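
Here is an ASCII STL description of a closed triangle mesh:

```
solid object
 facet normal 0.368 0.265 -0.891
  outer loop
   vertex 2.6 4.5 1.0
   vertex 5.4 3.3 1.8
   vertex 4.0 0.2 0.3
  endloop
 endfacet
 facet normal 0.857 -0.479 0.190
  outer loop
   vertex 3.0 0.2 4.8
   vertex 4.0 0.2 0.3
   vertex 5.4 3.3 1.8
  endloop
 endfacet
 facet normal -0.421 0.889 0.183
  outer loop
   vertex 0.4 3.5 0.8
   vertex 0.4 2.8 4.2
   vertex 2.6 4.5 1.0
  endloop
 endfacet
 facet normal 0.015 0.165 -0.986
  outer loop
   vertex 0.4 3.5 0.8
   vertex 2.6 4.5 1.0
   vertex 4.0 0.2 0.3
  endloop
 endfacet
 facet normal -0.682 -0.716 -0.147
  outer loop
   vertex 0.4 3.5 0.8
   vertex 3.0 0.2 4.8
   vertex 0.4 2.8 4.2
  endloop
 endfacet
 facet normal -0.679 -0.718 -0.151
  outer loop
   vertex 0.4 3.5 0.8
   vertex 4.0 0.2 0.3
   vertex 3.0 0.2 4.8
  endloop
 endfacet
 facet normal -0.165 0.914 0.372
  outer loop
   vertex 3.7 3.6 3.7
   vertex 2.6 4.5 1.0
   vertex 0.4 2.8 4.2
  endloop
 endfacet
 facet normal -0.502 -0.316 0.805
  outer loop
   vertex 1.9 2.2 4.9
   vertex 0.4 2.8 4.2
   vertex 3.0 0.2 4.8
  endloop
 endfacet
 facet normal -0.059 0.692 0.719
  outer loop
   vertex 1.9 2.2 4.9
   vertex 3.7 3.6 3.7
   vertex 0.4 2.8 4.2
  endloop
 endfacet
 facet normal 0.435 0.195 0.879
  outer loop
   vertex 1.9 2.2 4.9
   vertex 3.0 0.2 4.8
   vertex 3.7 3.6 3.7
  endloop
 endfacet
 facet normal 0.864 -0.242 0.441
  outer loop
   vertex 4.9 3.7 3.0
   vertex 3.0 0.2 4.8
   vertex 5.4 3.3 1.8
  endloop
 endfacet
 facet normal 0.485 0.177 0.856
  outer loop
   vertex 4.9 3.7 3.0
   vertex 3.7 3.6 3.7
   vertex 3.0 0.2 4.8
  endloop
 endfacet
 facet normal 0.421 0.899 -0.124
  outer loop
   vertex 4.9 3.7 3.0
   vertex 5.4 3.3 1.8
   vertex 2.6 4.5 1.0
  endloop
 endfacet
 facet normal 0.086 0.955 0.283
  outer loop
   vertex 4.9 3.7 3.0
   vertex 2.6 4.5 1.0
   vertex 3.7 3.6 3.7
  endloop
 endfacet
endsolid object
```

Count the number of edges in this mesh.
21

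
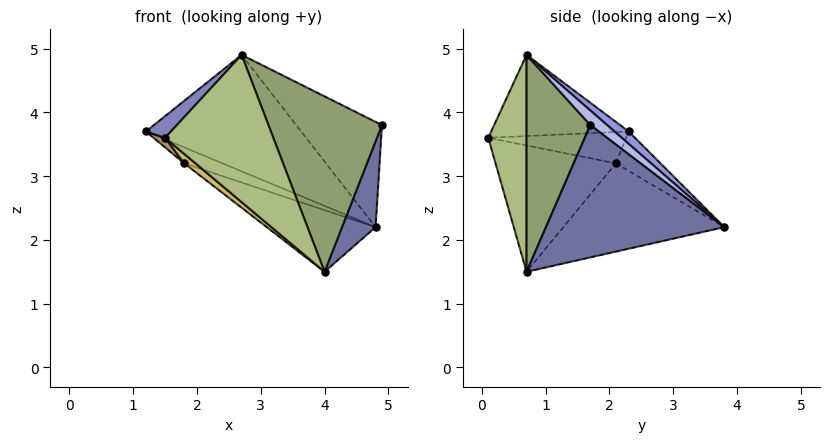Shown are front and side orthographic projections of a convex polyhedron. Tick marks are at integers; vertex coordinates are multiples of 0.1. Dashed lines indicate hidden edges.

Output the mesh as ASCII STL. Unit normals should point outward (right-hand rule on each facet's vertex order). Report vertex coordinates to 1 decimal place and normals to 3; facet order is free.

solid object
 facet normal 0.940 -0.177 -0.291
  outer loop
   vertex 4.8 3.8 2.2
   vertex 4.9 1.7 3.8
   vertex 4.0 0.7 1.5
  endloop
 endfacet
 facet normal -0.699 -0.127 0.704
  outer loop
   vertex 2.7 0.7 4.9
   vertex 1.2 2.3 3.7
   vertex 1.5 0.1 3.6
  endloop
 endfacet
 facet normal 0.058 0.633 0.772
  outer loop
   vertex 2.7 0.7 4.9
   vertex 4.8 3.8 2.2
   vertex 1.2 2.3 3.7
  endloop
 endfacet
 facet normal 0.118 0.605 0.787
  outer loop
   vertex 2.7 0.7 4.9
   vertex 4.9 1.7 3.8
   vertex 4.8 3.8 2.2
  endloop
 endfacet
 facet normal 0.482 -0.857 0.184
  outer loop
   vertex 2.7 0.7 4.9
   vertex 4.0 0.7 1.5
   vertex 4.9 1.7 3.8
  endloop
 endfacet
 facet normal 0.331 -0.935 0.126
  outer loop
   vertex 2.7 0.7 4.9
   vertex 1.5 0.1 3.6
   vertex 4.0 0.7 1.5
  endloop
 endfacet
 facet normal -0.493 0.423 -0.761
  outer loop
   vertex 1.8 2.1 3.2
   vertex 1.2 2.3 3.7
   vertex 4.8 3.8 2.2
  endloop
 endfacet
 facet normal -0.453 0.306 -0.838
  outer loop
   vertex 1.8 2.1 3.2
   vertex 4.8 3.8 2.2
   vertex 4.0 0.7 1.5
  endloop
 endfacet
 facet normal -0.650 -0.054 -0.758
  outer loop
   vertex 1.8 2.1 3.2
   vertex 1.5 0.1 3.6
   vertex 1.2 2.3 3.7
  endloop
 endfacet
 facet normal -0.634 -0.059 -0.771
  outer loop
   vertex 1.8 2.1 3.2
   vertex 4.0 0.7 1.5
   vertex 1.5 0.1 3.6
  endloop
 endfacet
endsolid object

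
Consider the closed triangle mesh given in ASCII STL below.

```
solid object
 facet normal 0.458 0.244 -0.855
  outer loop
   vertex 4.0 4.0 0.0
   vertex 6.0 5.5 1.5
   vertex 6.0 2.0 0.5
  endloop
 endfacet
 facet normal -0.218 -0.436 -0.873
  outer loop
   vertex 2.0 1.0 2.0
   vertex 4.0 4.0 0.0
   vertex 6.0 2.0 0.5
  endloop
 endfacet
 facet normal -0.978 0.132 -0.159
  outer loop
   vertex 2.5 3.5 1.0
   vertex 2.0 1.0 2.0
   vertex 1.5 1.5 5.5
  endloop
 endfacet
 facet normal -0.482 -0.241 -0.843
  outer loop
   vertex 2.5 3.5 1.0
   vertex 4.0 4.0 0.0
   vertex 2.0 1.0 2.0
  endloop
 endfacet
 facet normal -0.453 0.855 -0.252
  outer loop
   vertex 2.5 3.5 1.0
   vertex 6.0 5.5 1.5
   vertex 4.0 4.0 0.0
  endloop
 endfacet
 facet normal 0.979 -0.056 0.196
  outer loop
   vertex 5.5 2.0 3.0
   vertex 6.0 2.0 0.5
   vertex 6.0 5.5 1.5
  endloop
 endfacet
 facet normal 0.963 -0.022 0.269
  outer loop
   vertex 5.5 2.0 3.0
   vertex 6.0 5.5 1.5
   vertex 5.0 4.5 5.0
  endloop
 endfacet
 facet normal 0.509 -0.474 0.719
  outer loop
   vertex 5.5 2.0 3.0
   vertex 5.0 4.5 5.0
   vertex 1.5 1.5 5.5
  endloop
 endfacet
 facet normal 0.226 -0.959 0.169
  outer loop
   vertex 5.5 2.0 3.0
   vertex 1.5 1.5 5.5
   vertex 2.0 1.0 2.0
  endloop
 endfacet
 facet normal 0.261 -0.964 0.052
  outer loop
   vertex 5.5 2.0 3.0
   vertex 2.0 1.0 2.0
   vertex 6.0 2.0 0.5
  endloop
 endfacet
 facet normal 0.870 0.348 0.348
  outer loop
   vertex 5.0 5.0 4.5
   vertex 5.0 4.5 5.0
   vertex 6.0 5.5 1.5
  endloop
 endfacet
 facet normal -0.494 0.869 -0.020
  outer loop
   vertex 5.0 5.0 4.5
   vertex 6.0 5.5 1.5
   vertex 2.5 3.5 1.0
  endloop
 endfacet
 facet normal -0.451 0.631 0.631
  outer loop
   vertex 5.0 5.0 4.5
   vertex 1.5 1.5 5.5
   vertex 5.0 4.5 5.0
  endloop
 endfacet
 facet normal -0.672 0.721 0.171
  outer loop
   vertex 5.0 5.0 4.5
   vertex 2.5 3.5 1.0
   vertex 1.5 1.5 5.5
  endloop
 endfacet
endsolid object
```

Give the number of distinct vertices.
9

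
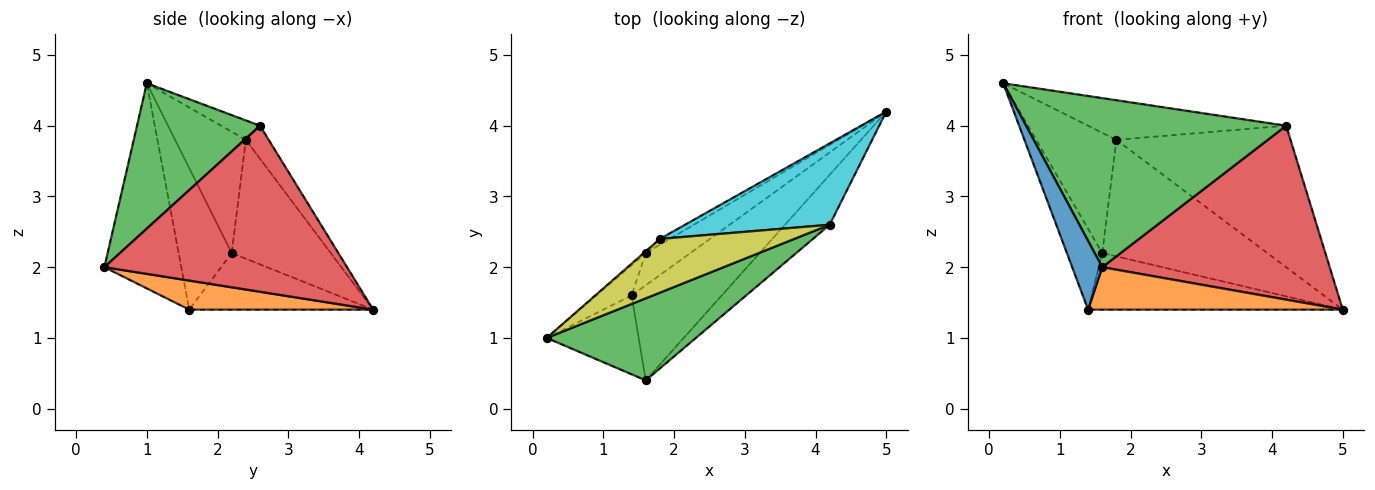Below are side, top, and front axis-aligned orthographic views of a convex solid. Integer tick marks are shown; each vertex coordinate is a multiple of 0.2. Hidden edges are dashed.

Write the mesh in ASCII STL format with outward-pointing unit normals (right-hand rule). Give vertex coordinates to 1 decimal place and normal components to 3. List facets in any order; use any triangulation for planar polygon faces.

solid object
 facet normal -0.859 -0.336 -0.385
  outer loop
   vertex 1.4 1.6 1.4
   vertex 1.6 0.4 2.0
   vertex 0.2 1.0 4.6
  endloop
 endfacet
 facet normal 0.282 -0.391 -0.876
  outer loop
   vertex 1.4 1.6 1.4
   vertex 5.0 4.2 1.4
   vertex 1.6 0.4 2.0
  endloop
 endfacet
 facet normal 0.391 -0.828 0.402
  outer loop
   vertex 4.2 2.6 4.0
   vertex 0.2 1.0 4.6
   vertex 1.6 0.4 2.0
  endloop
 endfacet
 facet normal 0.716 -0.671 -0.193
  outer loop
   vertex 4.2 2.6 4.0
   vertex 1.6 0.4 2.0
   vertex 5.0 4.2 1.4
  endloop
 endfacet
 facet normal -0.815 0.543 -0.204
  outer loop
   vertex 1.6 2.2 2.2
   vertex 1.4 1.6 1.4
   vertex 0.2 1.0 4.6
  endloop
 endfacet
 facet normal -0.532 0.736 -0.419
  outer loop
   vertex 1.6 2.2 2.2
   vertex 5.0 4.2 1.4
   vertex 1.4 1.6 1.4
  endloop
 endfacet
 facet normal -0.662 0.750 -0.011
  outer loop
   vertex 1.8 2.4 3.8
   vertex 1.6 2.2 2.2
   vertex 0.2 1.0 4.6
  endloop
 endfacet
 facet normal -0.514 0.857 -0.043
  outer loop
   vertex 1.8 2.4 3.8
   vertex 5.0 4.2 1.4
   vertex 1.6 2.2 2.2
  endloop
 endfacet
 facet normal -0.116 0.589 0.800
  outer loop
   vertex 1.8 2.4 3.8
   vertex 0.2 1.0 4.6
   vertex 4.2 2.6 4.0
  endloop
 endfacet
 facet normal -0.113 0.861 0.495
  outer loop
   vertex 1.8 2.4 3.8
   vertex 4.2 2.6 4.0
   vertex 5.0 4.2 1.4
  endloop
 endfacet
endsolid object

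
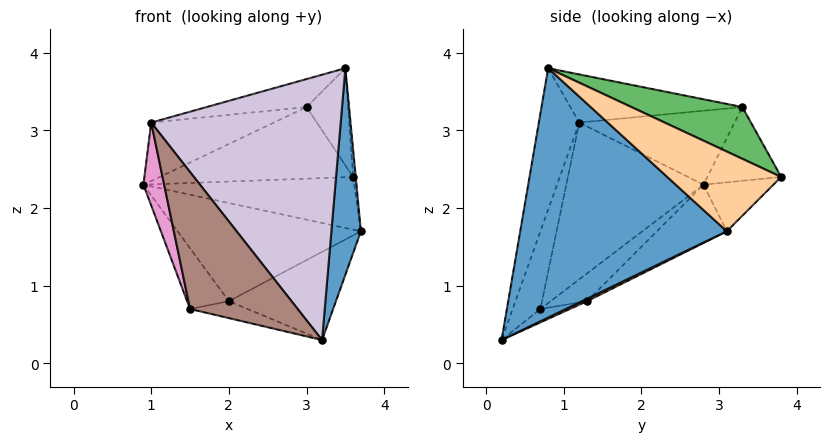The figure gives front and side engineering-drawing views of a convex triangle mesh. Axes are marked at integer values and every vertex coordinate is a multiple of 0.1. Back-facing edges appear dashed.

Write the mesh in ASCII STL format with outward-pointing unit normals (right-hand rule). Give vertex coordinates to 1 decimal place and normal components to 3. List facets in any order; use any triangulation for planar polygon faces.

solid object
 facet normal 0.988 -0.141 -0.060
  outer loop
   vertex 3.5 0.8 3.8
   vertex 3.2 0.2 0.3
   vertex 3.7 3.1 1.7
  endloop
 endfacet
 facet normal -0.229 0.599 -0.767
  outer loop
   vertex 2.0 1.3 0.8
   vertex 0.9 2.8 2.3
   vertex 3.7 3.1 1.7
  endloop
 endfacet
 facet normal 0.020 0.432 -0.902
  outer loop
   vertex 2.0 1.3 0.8
   vertex 3.7 3.1 1.7
   vertex 3.2 0.2 0.3
  endloop
 endfacet
 facet normal 0.993 0.023 0.119
  outer loop
   vertex 3.6 3.8 2.4
   vertex 3.5 0.8 3.8
   vertex 3.7 3.1 1.7
  endloop
 endfacet
 facet normal 0.724 0.272 0.634
  outer loop
   vertex 3.6 3.8 2.4
   vertex 3.0 3.3 3.3
   vertex 3.5 0.8 3.8
  endloop
 endfacet
 facet normal -0.223 0.673 -0.705
  outer loop
   vertex 3.6 3.8 2.4
   vertex 3.7 3.1 1.7
   vertex 0.9 2.8 2.3
  endloop
 endfacet
 facet normal -0.343 0.899 0.271
  outer loop
   vertex 3.6 3.8 2.4
   vertex 0.9 2.8 2.3
   vertex 3.0 3.3 3.3
  endloop
 endfacet
 facet normal -0.413 0.474 -0.777
  outer loop
   vertex 1.5 0.7 0.7
   vertex 0.9 2.8 2.3
   vertex 2.0 1.3 0.8
  endloop
 endfacet
 facet normal -0.142 0.277 -0.950
  outer loop
   vertex 1.5 0.7 0.7
   vertex 2.0 1.3 0.8
   vertex 3.2 0.2 0.3
  endloop
 endfacet
 facet normal -0.205 -0.962 0.182
  outer loop
   vertex 1.0 1.2 3.1
   vertex 3.2 0.2 0.3
   vertex 3.5 0.8 3.8
  endloop
 endfacet
 facet normal -0.247 -0.958 0.148
  outer loop
   vertex 1.0 1.2 3.1
   vertex 1.5 0.7 0.7
   vertex 3.2 0.2 0.3
  endloop
 endfacet
 facet normal -0.246 0.143 0.959
  outer loop
   vertex 1.0 1.2 3.1
   vertex 3.5 0.8 3.8
   vertex 3.0 3.3 3.3
  endloop
 endfacet
 facet normal -0.974 -0.147 -0.172
  outer loop
   vertex 1.0 1.2 3.1
   vertex 0.9 2.8 2.3
   vertex 1.5 0.7 0.7
  endloop
 endfacet
 facet normal -0.470 0.371 0.801
  outer loop
   vertex 1.0 1.2 3.1
   vertex 3.0 3.3 3.3
   vertex 0.9 2.8 2.3
  endloop
 endfacet
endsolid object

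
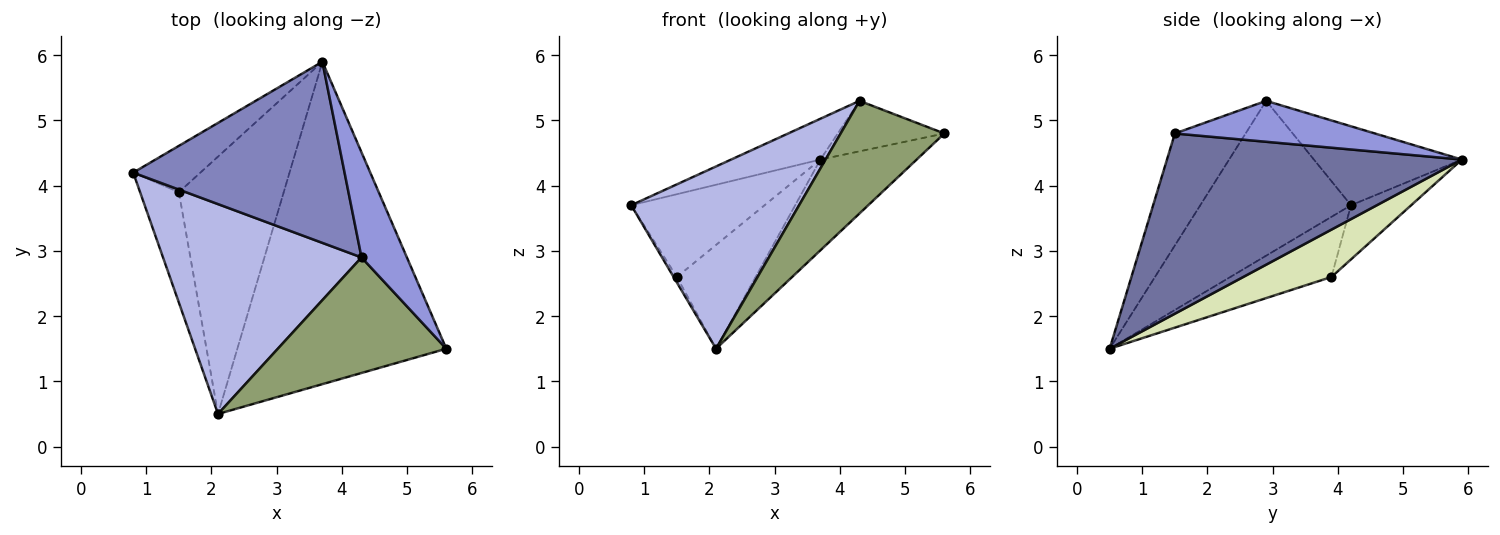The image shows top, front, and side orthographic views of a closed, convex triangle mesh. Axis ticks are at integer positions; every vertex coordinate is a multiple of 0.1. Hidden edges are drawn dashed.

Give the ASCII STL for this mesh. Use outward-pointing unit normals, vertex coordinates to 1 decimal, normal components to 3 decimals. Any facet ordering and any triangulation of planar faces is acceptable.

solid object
 facet normal 0.639 0.208 -0.741
  outer loop
   vertex 2.1 0.5 1.5
   vertex 3.7 5.9 4.4
   vertex 5.6 1.5 4.8
  endloop
 endfacet
 facet normal -0.342 0.207 0.917
  outer loop
   vertex 4.3 2.9 5.3
   vertex 3.7 5.9 4.4
   vertex 0.8 4.2 3.7
  endloop
 endfacet
 facet normal 0.631 0.336 0.699
  outer loop
   vertex 4.3 2.9 5.3
   vertex 5.6 1.5 4.8
   vertex 3.7 5.9 4.4
  endloop
 endfacet
 facet normal -0.507 -0.565 0.651
  outer loop
   vertex 4.3 2.9 5.3
   vertex 0.8 4.2 3.7
   vertex 2.1 0.5 1.5
  endloop
 endfacet
 facet normal -0.430 -0.630 0.647
  outer loop
   vertex 4.3 2.9 5.3
   vertex 2.1 0.5 1.5
   vertex 5.6 1.5 4.8
  endloop
 endfacet
 facet normal -0.366 0.812 -0.455
  outer loop
   vertex 1.5 3.9 2.6
   vertex 0.8 4.2 3.7
   vertex 3.7 5.9 4.4
  endloop
 endfacet
 facet normal -0.840 0.027 -0.542
  outer loop
   vertex 1.5 3.9 2.6
   vertex 2.1 0.5 1.5
   vertex 0.8 4.2 3.7
  endloop
 endfacet
 facet normal 0.386 0.345 -0.855
  outer loop
   vertex 1.5 3.9 2.6
   vertex 3.7 5.9 4.4
   vertex 2.1 0.5 1.5
  endloop
 endfacet
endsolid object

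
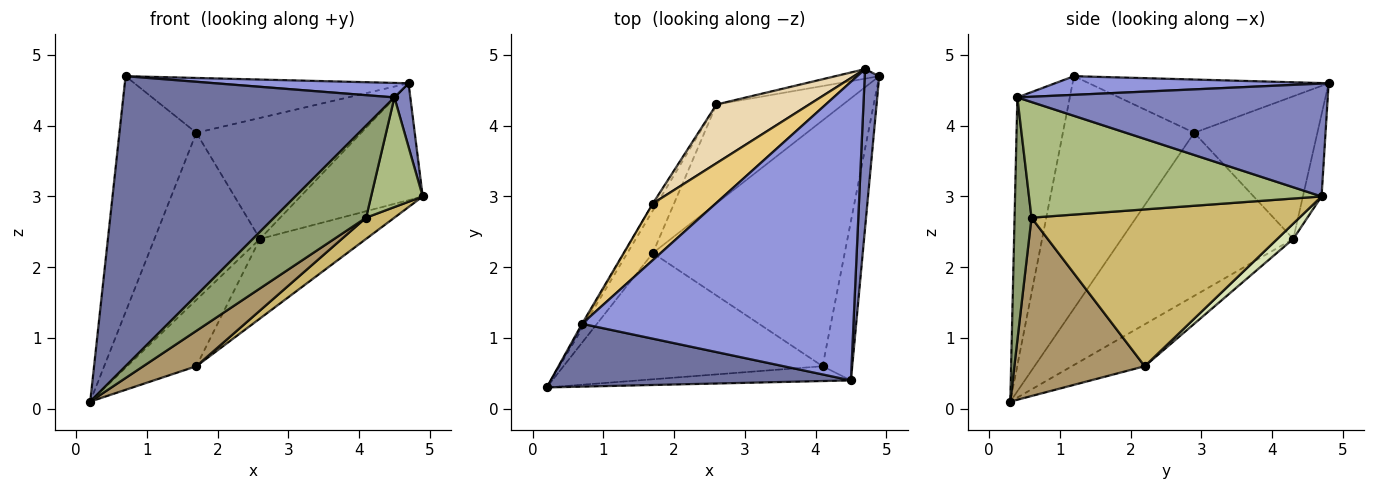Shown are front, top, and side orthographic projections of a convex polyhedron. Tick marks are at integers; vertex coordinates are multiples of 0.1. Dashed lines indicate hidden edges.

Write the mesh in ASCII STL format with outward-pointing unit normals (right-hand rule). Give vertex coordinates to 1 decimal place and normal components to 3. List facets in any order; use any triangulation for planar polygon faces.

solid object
 facet normal -0.186 -0.960 0.208
  outer loop
   vertex 4.5 0.4 4.4
   vertex 0.7 1.2 4.7
   vertex 0.2 0.3 0.1
  endloop
 endfacet
 facet normal 0.991 -0.051 0.127
  outer loop
   vertex 4.5 0.4 4.4
   vertex 4.9 4.7 3.0
   vertex 4.7 4.8 4.6
  endloop
 endfacet
 facet normal 0.068 -0.048 0.996
  outer loop
   vertex 4.5 0.4 4.4
   vertex 4.7 4.8 4.6
   vertex 0.7 1.2 4.7
  endloop
 endfacet
 facet normal -0.150 0.985 -0.080
  outer loop
   vertex 2.6 4.3 2.4
   vertex 4.7 4.8 4.6
   vertex 4.9 4.7 3.0
  endloop
 endfacet
 facet normal 0.179 -0.971 -0.156
  outer loop
   vertex 4.1 0.6 2.7
   vertex 4.5 0.4 4.4
   vertex 0.2 0.3 0.1
  endloop
 endfacet
 facet normal 0.955 -0.168 -0.245
  outer loop
   vertex 4.1 0.6 2.7
   vertex 4.9 4.7 3.0
   vertex 4.5 0.4 4.4
  endloop
 endfacet
 facet normal -0.664 0.630 -0.403
  outer loop
   vertex 1.7 2.2 0.6
   vertex 0.2 0.3 0.1
   vertex 2.6 4.3 2.4
  endloop
 endfacet
 facet normal 0.094 0.624 -0.775
  outer loop
   vertex 1.7 2.2 0.6
   vertex 2.6 4.3 2.4
   vertex 4.9 4.7 3.0
  endloop
 endfacet
 facet normal 0.552 -0.225 -0.803
  outer loop
   vertex 1.7 2.2 0.6
   vertex 4.1 0.6 2.7
   vertex 0.2 0.3 0.1
  endloop
 endfacet
 facet normal 0.631 -0.067 -0.773
  outer loop
   vertex 1.7 2.2 0.6
   vertex 4.9 4.7 3.0
   vertex 4.1 0.6 2.7
  endloop
 endfacet
 facet normal -0.520 0.594 0.614
  outer loop
   vertex 1.7 2.9 3.9
   vertex 0.7 1.2 4.7
   vertex 4.7 4.8 4.6
  endloop
 endfacet
 facet normal -0.558 0.747 0.362
  outer loop
   vertex 1.7 2.9 3.9
   vertex 4.7 4.8 4.6
   vertex 2.6 4.3 2.4
  endloop
 endfacet
 facet normal -0.863 0.505 -0.005
  outer loop
   vertex 1.7 2.9 3.9
   vertex 0.2 0.3 0.1
   vertex 0.7 1.2 4.7
  endloop
 endfacet
 facet normal -0.852 0.524 -0.022
  outer loop
   vertex 1.7 2.9 3.9
   vertex 2.6 4.3 2.4
   vertex 0.2 0.3 0.1
  endloop
 endfacet
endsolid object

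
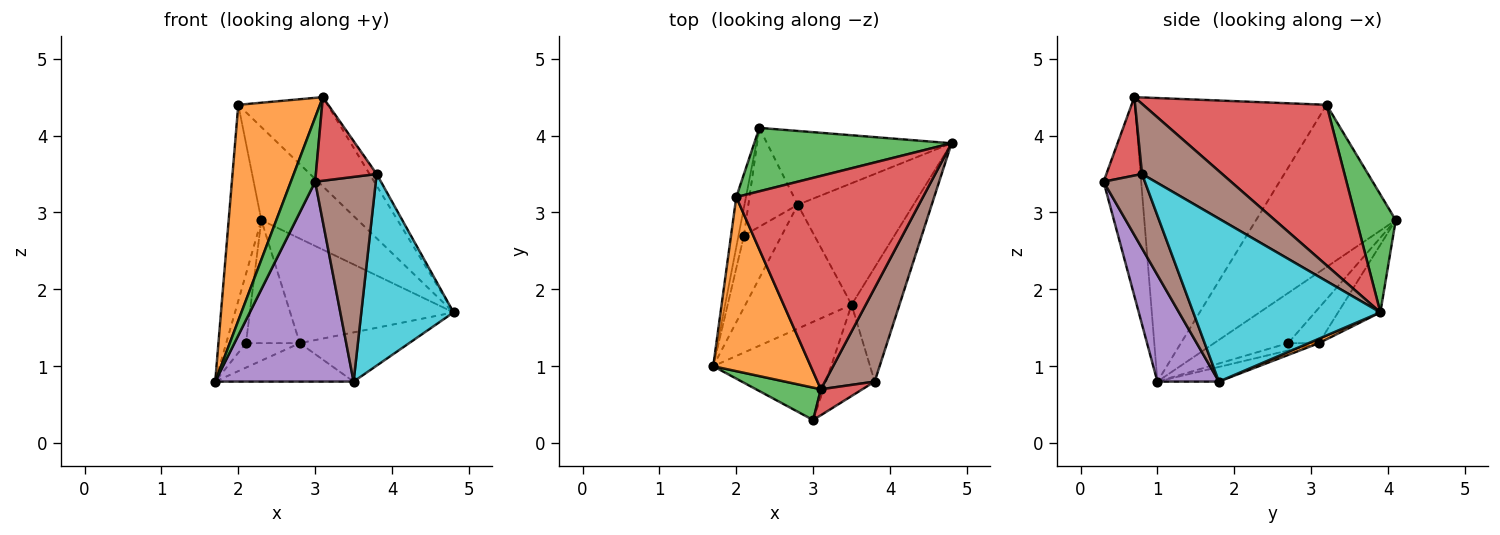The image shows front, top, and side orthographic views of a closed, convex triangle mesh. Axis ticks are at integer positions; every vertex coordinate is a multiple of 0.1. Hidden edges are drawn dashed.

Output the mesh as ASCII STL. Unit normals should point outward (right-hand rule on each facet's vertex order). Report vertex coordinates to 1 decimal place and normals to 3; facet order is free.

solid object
 facet normal -0.972 0.227 -0.058
  outer loop
   vertex 2.0 3.2 4.4
   vertex 2.3 4.1 2.9
   vertex 1.7 1.0 0.8
  endloop
 endfacet
 facet normal -0.877 -0.374 0.302
  outer loop
   vertex 2.0 3.2 4.4
   vertex 1.7 1.0 0.8
   vertex 3.1 0.7 4.5
  endloop
 endfacet
 facet normal 0.319 0.783 0.534
  outer loop
   vertex 2.0 3.2 4.4
   vertex 4.8 3.9 1.7
   vertex 2.3 4.1 2.9
  endloop
 endfacet
 facet normal 0.621 0.302 0.723
  outer loop
   vertex 2.0 3.2 4.4
   vertex 3.1 0.7 4.5
   vertex 4.8 3.9 1.7
  endloop
 endfacet
 facet normal -0.207 0.799 -0.564
  outer loop
   vertex 2.8 3.1 1.3
   vertex 2.3 4.1 2.9
   vertex 4.8 3.9 1.7
  endloop
 endfacet
 facet normal 0.814 0.072 0.577
  outer loop
   vertex 3.8 0.8 3.5
   vertex 4.8 3.9 1.7
   vertex 3.1 0.7 4.5
  endloop
 endfacet
 facet normal -0.961 0.257 -0.105
  outer loop
   vertex 2.1 2.7 1.3
   vertex 1.7 1.0 0.8
   vertex 2.3 4.1 2.9
  endloop
 endfacet
 facet normal -0.181 0.316 -0.931
  outer loop
   vertex 2.1 2.7 1.3
   vertex 2.8 3.1 1.3
   vertex 1.7 1.0 0.8
  endloop
 endfacet
 facet normal -0.407 0.712 -0.572
  outer loop
   vertex 2.1 2.7 1.3
   vertex 2.3 4.1 2.9
   vertex 2.8 3.1 1.3
  endloop
 endfacet
 facet normal 0.867 -0.428 -0.255
  outer loop
   vertex 3.5 1.8 0.8
   vertex 4.8 3.9 1.7
   vertex 3.8 0.8 3.5
  endloop
 endfacet
 facet normal -0.131 0.294 -0.947
  outer loop
   vertex 3.5 1.8 0.8
   vertex 1.7 1.0 0.8
   vertex 2.8 3.1 1.3
  endloop
 endfacet
 facet normal 0.035 0.375 -0.926
  outer loop
   vertex 3.5 1.8 0.8
   vertex 2.8 3.1 1.3
   vertex 4.8 3.9 1.7
  endloop
 endfacet
 facet normal -0.810 -0.524 0.264
  outer loop
   vertex 3.0 0.3 3.4
   vertex 3.1 0.7 4.5
   vertex 1.7 1.0 0.8
  endloop
 endfacet
 facet normal 0.489 -0.833 0.259
  outer loop
   vertex 3.0 0.3 3.4
   vertex 3.8 0.8 3.5
   vertex 3.1 0.7 4.5
  endloop
 endfacet
 facet normal 0.370 -0.834 -0.410
  outer loop
   vertex 3.0 0.3 3.4
   vertex 1.7 1.0 0.8
   vertex 3.5 1.8 0.8
  endloop
 endfacet
 facet normal 0.528 -0.776 -0.346
  outer loop
   vertex 3.0 0.3 3.4
   vertex 3.5 1.8 0.8
   vertex 3.8 0.8 3.5
  endloop
 endfacet
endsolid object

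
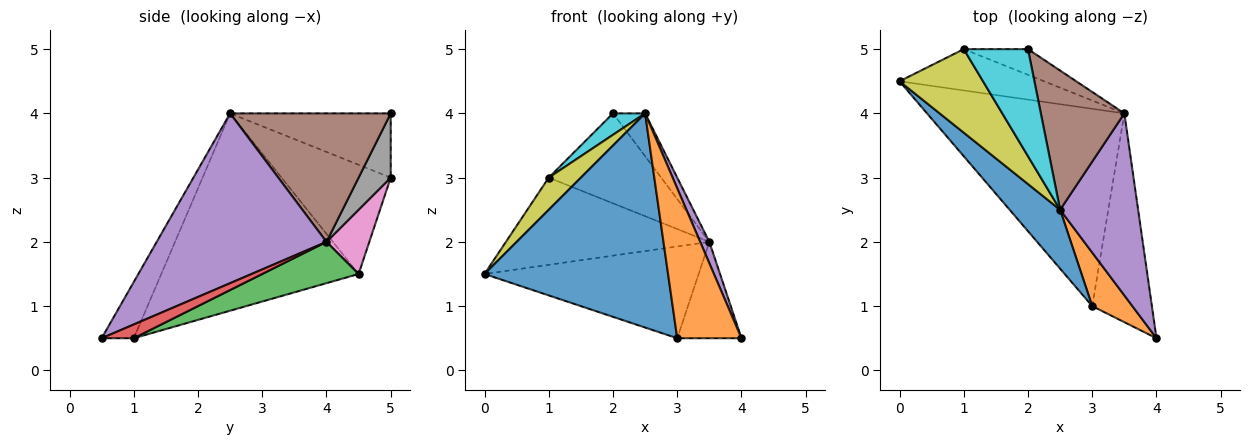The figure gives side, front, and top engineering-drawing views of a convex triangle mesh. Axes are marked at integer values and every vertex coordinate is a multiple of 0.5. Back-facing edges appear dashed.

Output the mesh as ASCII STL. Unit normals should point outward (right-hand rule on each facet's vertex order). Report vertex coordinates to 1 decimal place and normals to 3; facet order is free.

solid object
 facet normal -0.720 -0.669 0.184
  outer loop
   vertex 2.5 2.5 4.0
   vertex 0.0 4.5 1.5
   vertex 3.0 1.0 0.5
  endloop
 endfacet
 facet normal -0.426 -0.852 0.304
  outer loop
   vertex 2.5 2.5 4.0
   vertex 3.0 1.0 0.5
   vertex 4.0 0.5 0.5
  endloop
 endfacet
 facet normal 0.186 0.414 -0.891
  outer loop
   vertex 3.5 4.0 2.0
   vertex 3.0 1.0 0.5
   vertex 0.0 4.5 1.5
  endloop
 endfacet
 facet normal 0.205 0.410 -0.889
  outer loop
   vertex 3.5 4.0 2.0
   vertex 4.0 0.5 0.5
   vertex 3.0 1.0 0.5
  endloop
 endfacet
 facet normal 0.908 -0.049 0.417
  outer loop
   vertex 3.5 4.0 2.0
   vertex 2.5 2.5 4.0
   vertex 4.0 0.5 0.5
  endloop
 endfacet
 facet normal 0.827 0.165 0.537
  outer loop
   vertex 3.5 4.0 2.0
   vertex 2.0 5.0 4.0
   vertex 2.5 2.5 4.0
  endloop
 endfacet
 facet normal 0.187 0.888 -0.421
  outer loop
   vertex 1.0 5.0 3.0
   vertex 3.5 4.0 2.0
   vertex 0.0 4.5 1.5
  endloop
 endfacet
 facet normal 0.265 0.927 -0.265
  outer loop
   vertex 1.0 5.0 3.0
   vertex 2.0 5.0 4.0
   vertex 3.5 4.0 2.0
  endloop
 endfacet
 facet normal -0.774 -0.228 0.592
  outer loop
   vertex 1.0 5.0 3.0
   vertex 0.0 4.5 1.5
   vertex 2.5 2.5 4.0
  endloop
 endfacet
 facet normal -0.700 -0.140 0.700
  outer loop
   vertex 1.0 5.0 3.0
   vertex 2.5 2.5 4.0
   vertex 2.0 5.0 4.0
  endloop
 endfacet
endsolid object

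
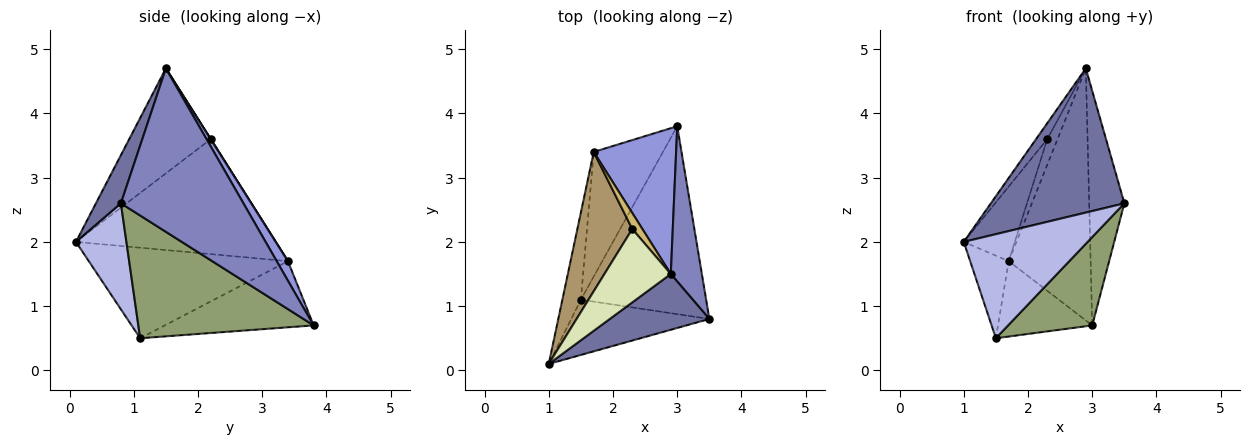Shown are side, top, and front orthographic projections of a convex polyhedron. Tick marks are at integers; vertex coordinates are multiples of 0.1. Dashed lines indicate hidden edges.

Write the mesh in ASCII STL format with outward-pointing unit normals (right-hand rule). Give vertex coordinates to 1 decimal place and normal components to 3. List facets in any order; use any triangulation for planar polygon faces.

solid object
 facet normal 0.172 -0.919 0.355
  outer loop
   vertex 2.9 1.5 4.7
   vertex 1.0 0.1 2.0
   vertex 3.5 0.8 2.6
  endloop
 endfacet
 facet normal 0.946 0.271 0.180
  outer loop
   vertex 2.9 1.5 4.7
   vertex 3.5 0.8 2.6
   vertex 3.0 3.8 0.7
  endloop
 endfacet
 facet normal 0.118 0.860 0.497
  outer loop
   vertex 1.7 3.4 1.7
   vertex 2.9 1.5 4.7
   vertex 3.0 3.8 0.7
  endloop
 endfacet
 facet normal 0.339 -0.831 -0.441
  outer loop
   vertex 1.5 1.1 0.5
   vertex 3.5 0.8 2.6
   vertex 1.0 0.1 2.0
  endloop
 endfacet
 facet normal 0.663 -0.318 -0.677
  outer loop
   vertex 1.5 1.1 0.5
   vertex 3.0 3.8 0.7
   vertex 3.5 0.8 2.6
  endloop
 endfacet
 facet normal -0.963 0.186 -0.197
  outer loop
   vertex 1.5 1.1 0.5
   vertex 1.0 0.1 2.0
   vertex 1.7 3.4 1.7
  endloop
 endfacet
 facet normal -0.633 0.401 -0.662
  outer loop
   vertex 1.5 1.1 0.5
   vertex 1.7 3.4 1.7
   vertex 3.0 3.8 0.7
  endloop
 endfacet
 facet normal -0.839 0.115 0.531
  outer loop
   vertex 2.3 2.2 3.6
   vertex 1.0 0.1 2.0
   vertex 2.9 1.5 4.7
  endloop
 endfacet
 facet normal -0.879 0.225 0.420
  outer loop
   vertex 2.3 2.2 3.6
   vertex 1.7 3.4 1.7
   vertex 1.0 0.1 2.0
  endloop
 endfacet
 facet normal 0.018 0.848 0.530
  outer loop
   vertex 2.3 2.2 3.6
   vertex 2.9 1.5 4.7
   vertex 1.7 3.4 1.7
  endloop
 endfacet
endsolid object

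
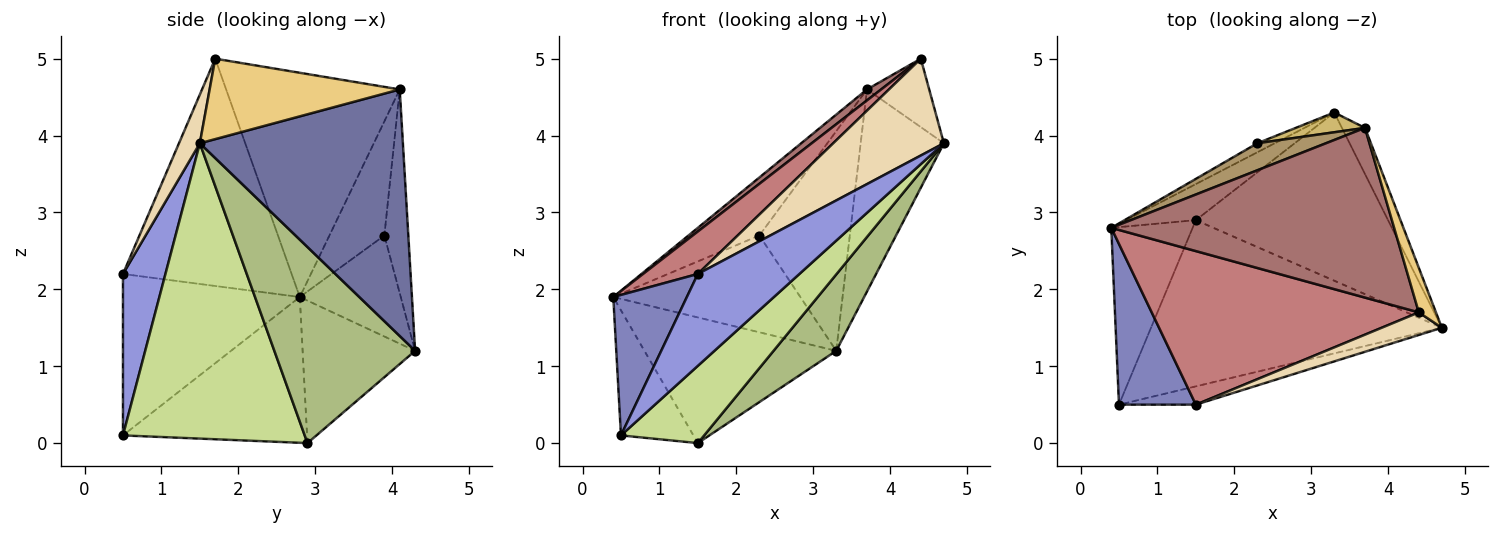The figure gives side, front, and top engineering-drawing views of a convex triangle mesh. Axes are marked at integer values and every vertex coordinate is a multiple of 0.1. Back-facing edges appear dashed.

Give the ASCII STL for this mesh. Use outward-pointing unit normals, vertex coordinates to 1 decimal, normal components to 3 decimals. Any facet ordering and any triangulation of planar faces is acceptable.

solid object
 facet normal 0.922 0.378 -0.086
  outer loop
   vertex 3.7 4.1 4.6
   vertex 4.7 1.5 3.9
   vertex 3.3 4.3 1.2
  endloop
 endfacet
 facet normal -0.845 -0.352 0.402
  outer loop
   vertex 1.5 0.5 2.2
   vertex 0.4 2.8 1.9
   vertex 0.5 0.5 0.1
  endloop
 endfacet
 facet normal 0.380 -0.907 -0.181
  outer loop
   vertex 1.5 0.5 2.2
   vertex 0.5 0.5 0.1
   vertex 4.7 1.5 3.9
  endloop
 endfacet
 facet normal -0.491 0.837 -0.240
  outer loop
   vertex 1.5 2.9 0.0
   vertex 0.4 2.8 1.9
   vertex 3.3 4.3 1.2
  endloop
 endfacet
 facet normal -0.826 0.325 -0.461
  outer loop
   vertex 1.5 2.9 0.0
   vertex 0.5 0.5 0.1
   vertex 0.4 2.8 1.9
  endloop
 endfacet
 facet normal 0.680 -0.303 -0.667
  outer loop
   vertex 1.5 2.9 0.0
   vertex 3.3 4.3 1.2
   vertex 4.7 1.5 3.9
  endloop
 endfacet
 facet normal 0.677 -0.310 -0.667
  outer loop
   vertex 1.5 2.9 0.0
   vertex 4.7 1.5 3.9
   vertex 0.5 0.5 0.1
  endloop
 endfacet
 facet normal -0.473 0.877 -0.082
  outer loop
   vertex 2.3 3.9 2.7
   vertex 3.3 4.3 1.2
   vertex 0.4 2.8 1.9
  endloop
 endfacet
 facet normal -0.575 0.742 0.346
  outer loop
   vertex 2.3 3.9 2.7
   vertex 0.4 2.8 1.9
   vertex 3.7 4.1 4.6
  endloop
 endfacet
 facet normal -0.255 0.963 0.087
  outer loop
   vertex 2.3 3.9 2.7
   vertex 3.7 4.1 4.6
   vertex 3.3 4.3 1.2
  endloop
 endfacet
 facet normal 0.931 0.305 0.199
  outer loop
   vertex 4.4 1.7 5.0
   vertex 4.7 1.5 3.9
   vertex 3.7 4.1 4.6
  endloop
 endfacet
 facet normal 0.181 -0.958 0.223
  outer loop
   vertex 4.4 1.7 5.0
   vertex 1.5 0.5 2.2
   vertex 4.7 1.5 3.9
  endloop
 endfacet
 facet normal -0.620 -0.051 0.783
  outer loop
   vertex 4.4 1.7 5.0
   vertex 3.7 4.1 4.6
   vertex 0.4 2.8 1.9
  endloop
 endfacet
 facet normal -0.634 -0.206 0.745
  outer loop
   vertex 4.4 1.7 5.0
   vertex 0.4 2.8 1.9
   vertex 1.5 0.5 2.2
  endloop
 endfacet
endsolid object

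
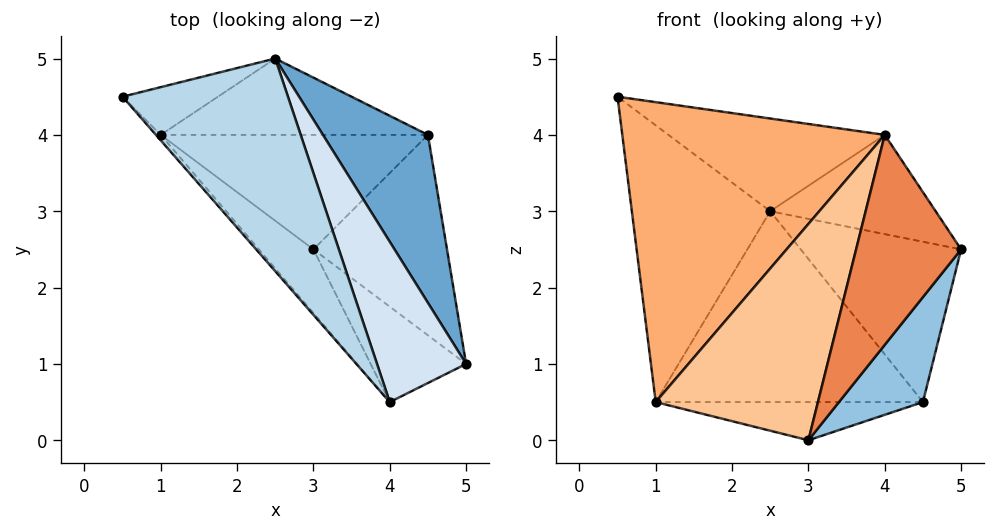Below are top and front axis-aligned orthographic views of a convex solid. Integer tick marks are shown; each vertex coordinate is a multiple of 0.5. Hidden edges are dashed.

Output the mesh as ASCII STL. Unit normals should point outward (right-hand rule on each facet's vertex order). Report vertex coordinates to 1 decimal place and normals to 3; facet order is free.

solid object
 facet normal 0.781 0.431 0.452
  outer loop
   vertex 4.5 4.0 0.5
   vertex 2.5 5.0 3.0
   vertex 5.0 1.0 2.5
  endloop
 endfacet
 facet normal 0.605 -0.370 -0.706
  outer loop
   vertex 4.5 4.0 0.5
   vertex 5.0 1.0 2.5
   vertex 3.0 2.5 0.0
  endloop
 endfacet
 facet normal 0.507 0.345 0.790
  outer loop
   vertex 4.0 0.5 4.0
   vertex 2.5 5.0 3.0
   vertex 0.5 4.5 4.5
  endloop
 endfacet
 facet normal 0.711 0.370 0.598
  outer loop
   vertex 4.0 0.5 4.0
   vertex 5.0 1.0 2.5
   vertex 2.5 5.0 3.0
  endloop
 endfacet
 facet normal -0.163 -0.898 -0.408
  outer loop
   vertex 4.0 0.5 4.0
   vertex 3.0 2.5 0.0
   vertex 5.0 1.0 2.5
  endloop
 endfacet
 facet normal -0.753 -0.658 -0.012
  outer loop
   vertex 1.0 4.0 0.5
   vertex 4.0 0.5 4.0
   vertex 0.5 4.5 4.5
  endloop
 endfacet
 facet normal -0.620 -0.753 -0.221
  outer loop
   vertex 1.0 4.0 0.5
   vertex 3.0 2.5 0.0
   vertex 4.0 0.5 4.0
  endloop
 endfacet
 facet normal -0.350 0.923 -0.159
  outer loop
   vertex 1.0 4.0 0.5
   vertex 0.5 4.5 4.5
   vertex 2.5 5.0 3.0
  endloop
 endfacet
 facet normal 0.000 0.316 -0.949
  outer loop
   vertex 1.0 4.0 0.5
   vertex 4.5 4.0 0.5
   vertex 3.0 2.5 0.0
  endloop
 endfacet
 facet normal 0.000 0.928 -0.371
  outer loop
   vertex 1.0 4.0 0.5
   vertex 2.5 5.0 3.0
   vertex 4.5 4.0 0.5
  endloop
 endfacet
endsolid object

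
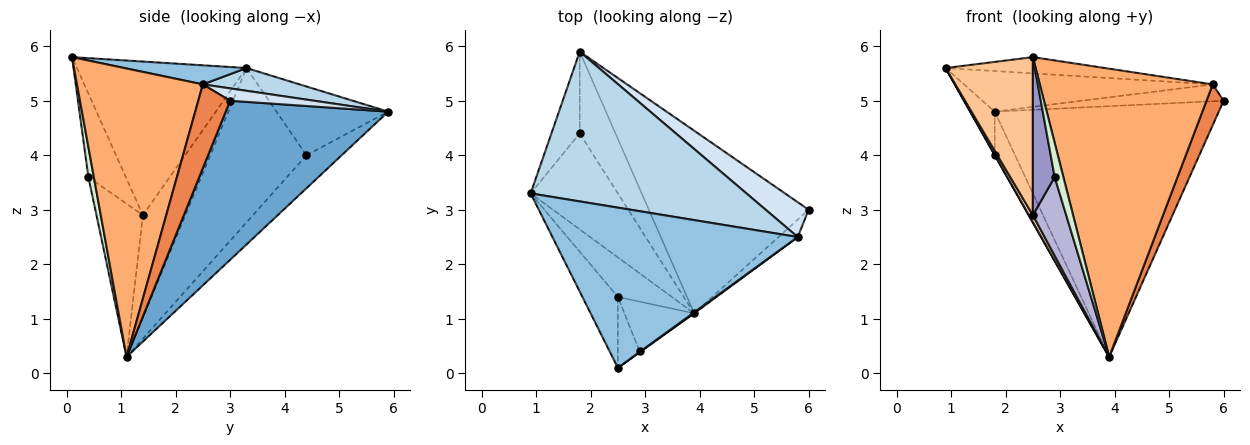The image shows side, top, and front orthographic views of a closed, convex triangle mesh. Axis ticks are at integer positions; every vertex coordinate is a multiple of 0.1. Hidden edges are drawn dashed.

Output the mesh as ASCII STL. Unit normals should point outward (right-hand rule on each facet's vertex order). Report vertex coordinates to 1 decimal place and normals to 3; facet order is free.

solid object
 facet normal 0.506 0.697 -0.508
  outer loop
   vertex 1.8 5.9 4.8
   vertex 6.0 3.0 5.0
   vertex 3.9 1.1 0.3
  endloop
 endfacet
 facet normal 0.077 0.101 0.992
  outer loop
   vertex 5.8 2.5 5.3
   vertex 0.9 3.3 5.6
   vertex 2.5 0.1 5.8
  endloop
 endfacet
 facet normal 0.101 0.260 0.960
  outer loop
   vertex 5.8 2.5 5.3
   vertex 1.8 5.9 4.8
   vertex 0.9 3.3 5.6
  endloop
 endfacet
 facet normal 0.250 0.423 0.871
  outer loop
   vertex 5.8 2.5 5.3
   vertex 6.0 3.0 5.0
   vertex 1.8 5.9 4.8
  endloop
 endfacet
 facet normal 0.863 -0.464 -0.198
  outer loop
   vertex 5.8 2.5 5.3
   vertex 3.9 1.1 0.3
   vertex 6.0 3.0 5.0
  endloop
 endfacet
 facet normal 0.588 -0.809 0.003
  outer loop
   vertex 5.8 2.5 5.3
   vertex 2.5 0.1 5.8
   vertex 3.9 1.1 0.3
  endloop
 endfacet
 facet normal -0.871 -0.448 -0.201
  outer loop
   vertex 2.5 1.4 2.9
   vertex 2.5 0.1 5.8
   vertex 0.9 3.3 5.6
  endloop
 endfacet
 facet normal -0.881 -0.081 -0.465
  outer loop
   vertex 2.5 1.4 2.9
   vertex 0.9 3.3 5.6
   vertex 3.9 1.1 0.3
  endloop
 endfacet
 facet normal -0.871 -0.003 -0.492
  outer loop
   vertex 1.8 4.4 4.0
   vertex 3.9 1.1 0.3
   vertex 0.9 3.3 5.6
  endloop
 endfacet
 facet normal -0.906 0.199 -0.373
  outer loop
   vertex 1.8 4.4 4.0
   vertex 0.9 3.3 5.6
   vertex 1.8 5.9 4.8
  endloop
 endfacet
 facet normal -0.632 0.365 -0.684
  outer loop
   vertex 1.8 4.4 4.0
   vertex 1.8 5.9 4.8
   vertex 3.9 1.1 0.3
  endloop
 endfacet
 facet normal 0.530 -0.848 -0.019
  outer loop
   vertex 2.9 0.4 3.6
   vertex 3.9 1.1 0.3
   vertex 2.5 0.1 5.8
  endloop
 endfacet
 facet normal -0.843 -0.491 -0.220
  outer loop
   vertex 2.9 0.4 3.6
   vertex 2.5 0.1 5.8
   vertex 2.5 1.4 2.9
  endloop
 endfacet
 facet normal -0.762 -0.547 -0.347
  outer loop
   vertex 2.9 0.4 3.6
   vertex 2.5 1.4 2.9
   vertex 3.9 1.1 0.3
  endloop
 endfacet
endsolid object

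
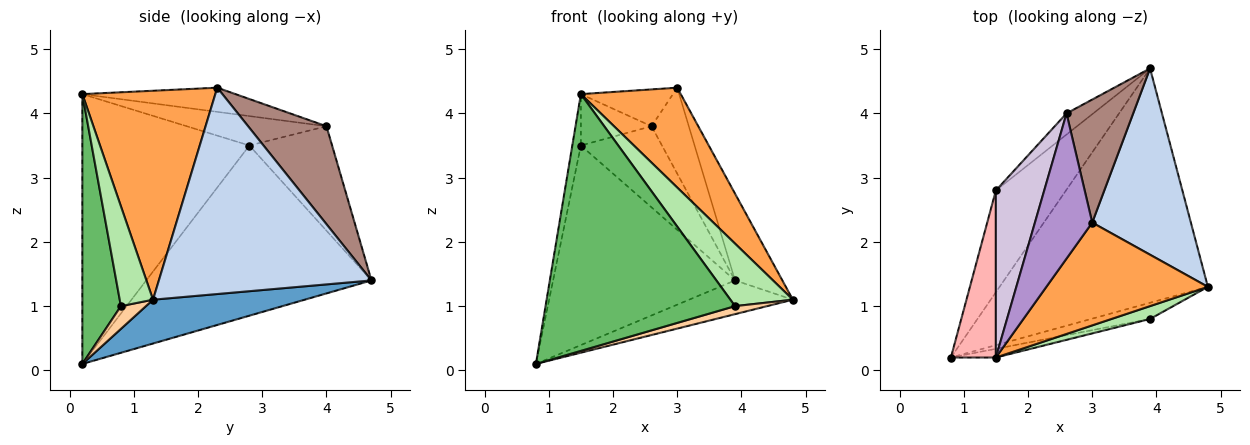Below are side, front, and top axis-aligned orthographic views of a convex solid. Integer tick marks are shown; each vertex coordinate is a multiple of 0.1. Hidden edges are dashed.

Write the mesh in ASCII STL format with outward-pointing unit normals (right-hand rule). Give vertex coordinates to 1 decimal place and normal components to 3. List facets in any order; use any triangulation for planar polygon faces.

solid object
 facet normal 0.204 0.139 -0.969
  outer loop
   vertex 3.9 4.7 1.4
   vertex 4.8 1.3 1.1
   vertex 0.8 0.2 0.1
  endloop
 endfacet
 facet normal 0.885 0.197 0.423
  outer loop
   vertex 3.0 2.3 4.4
   vertex 4.8 1.3 1.1
   vertex 3.9 4.7 1.4
  endloop
 endfacet
 facet normal 0.680 -0.511 0.526
  outer loop
   vertex 1.5 0.2 4.3
   vertex 4.8 1.3 1.1
   vertex 3.0 2.3 4.4
  endloop
 endfacet
 facet normal 0.327 -0.419 -0.847
  outer loop
   vertex 3.9 0.8 1.0
   vertex 0.8 0.2 0.1
   vertex 4.8 1.3 1.1
  endloop
 endfacet
 facet normal 0.199 -0.979 -0.033
  outer loop
   vertex 3.9 0.8 1.0
   vertex 1.5 0.2 4.3
   vertex 0.8 0.2 0.1
  endloop
 endfacet
 facet normal 0.463 -0.868 0.179
  outer loop
   vertex 3.9 0.8 1.0
   vertex 4.8 1.3 1.1
   vertex 1.5 0.2 4.3
  endloop
 endfacet
 facet normal -0.741 0.598 -0.305
  outer loop
   vertex 1.5 2.8 3.5
   vertex 3.9 4.7 1.4
   vertex 0.8 0.2 0.1
  endloop
 endfacet
 facet normal -0.985 0.051 0.164
  outer loop
   vertex 1.5 2.8 3.5
   vertex 0.8 0.2 0.1
   vertex 1.5 0.2 4.3
  endloop
 endfacet
 facet normal -0.378 0.228 0.897
  outer loop
   vertex 2.6 4.0 3.8
   vertex 1.5 0.2 4.3
   vertex 3.0 2.3 4.4
  endloop
 endfacet
 facet normal -0.503 0.254 0.826
  outer loop
   vertex 2.6 4.0 3.8
   vertex 1.5 2.8 3.5
   vertex 1.5 0.2 4.3
  endloop
 endfacet
 facet normal 0.769 0.366 0.524
  outer loop
   vertex 2.6 4.0 3.8
   vertex 3.0 2.3 4.4
   vertex 3.9 4.7 1.4
  endloop
 endfacet
 facet normal -0.702 0.689 -0.180
  outer loop
   vertex 2.6 4.0 3.8
   vertex 3.9 4.7 1.4
   vertex 1.5 2.8 3.5
  endloop
 endfacet
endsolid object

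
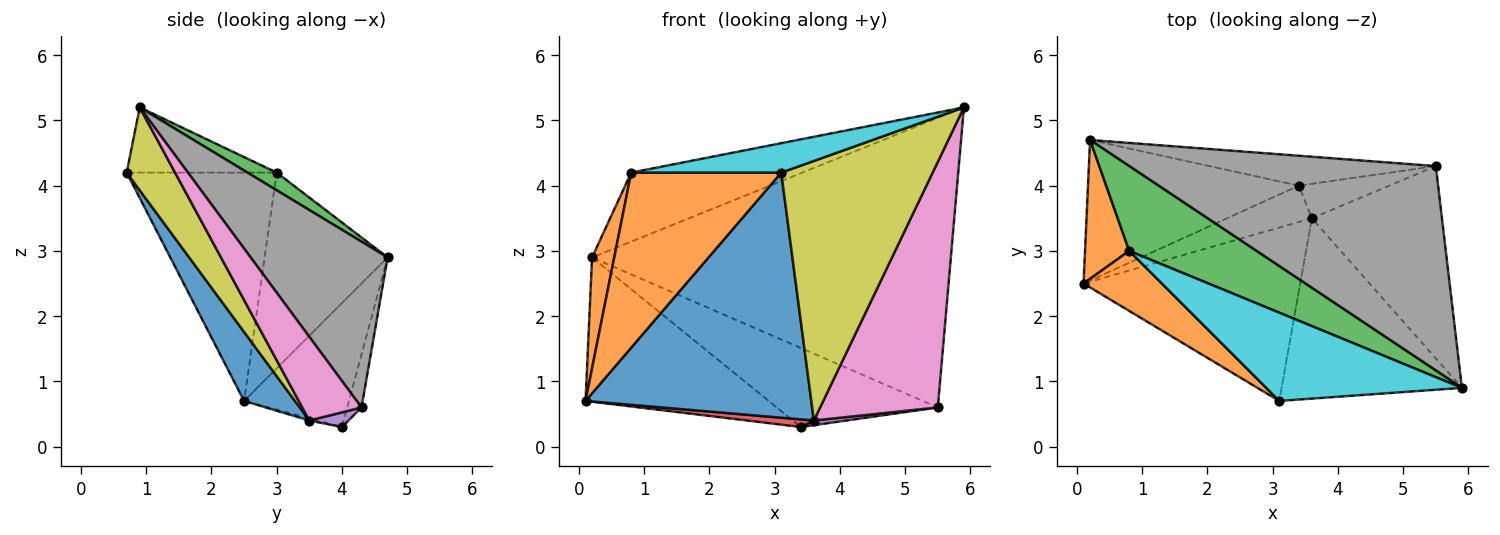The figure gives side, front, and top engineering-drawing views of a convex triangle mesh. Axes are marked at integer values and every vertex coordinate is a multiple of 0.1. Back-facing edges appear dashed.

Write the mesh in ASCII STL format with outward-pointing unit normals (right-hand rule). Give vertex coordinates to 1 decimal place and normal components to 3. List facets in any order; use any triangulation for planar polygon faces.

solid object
 facet normal -0.380 0.663 -0.646
  outer loop
   vertex 0.2 4.7 2.9
   vertex 3.4 4.0 0.3
   vertex 0.1 2.5 0.7
  endloop
 endfacet
 facet normal -0.961 -0.173 0.217
  outer loop
   vertex 0.8 3.0 4.2
   vertex 0.2 4.7 2.9
   vertex 0.1 2.5 0.7
  endloop
 endfacet
 facet normal 0.107 0.628 0.771
  outer loop
   vertex 0.8 3.0 4.2
   vertex 5.9 0.9 5.2
   vertex 0.2 4.7 2.9
  endloop
 endfacet
 facet normal -0.025 -0.206 -0.978
  outer loop
   vertex 3.6 3.5 0.4
   vertex 0.1 2.5 0.7
   vertex 3.4 4.0 0.3
  endloop
 endfacet
 facet normal 0.159 -0.132 -0.978
  outer loop
   vertex 5.5 4.3 0.6
   vertex 3.6 3.5 0.4
   vertex 3.4 4.0 0.3
  endloop
 endfacet
 facet normal -0.083 0.932 -0.353
  outer loop
   vertex 5.5 4.3 0.6
   vertex 3.4 4.0 0.3
   vertex 0.2 4.7 2.9
  endloop
 endfacet
 facet normal 0.369 -0.732 -0.573
  outer loop
   vertex 5.5 4.3 0.6
   vertex 5.9 0.9 5.2
   vertex 3.6 3.5 0.4
  endloop
 endfacet
 facet normal 0.298 0.780 0.551
  outer loop
   vertex 5.5 4.3 0.6
   vertex 0.2 4.7 2.9
   vertex 5.9 0.9 5.2
  endloop
 endfacet
 facet normal 0.254 -0.794 -0.552
  outer loop
   vertex 3.1 0.7 4.2
   vertex 3.6 3.5 0.4
   vertex 5.9 0.9 5.2
  endloop
 endfacet
 facet normal -0.302 -0.302 0.905
  outer loop
   vertex 3.1 0.7 4.2
   vertex 5.9 0.9 5.2
   vertex 0.8 3.0 4.2
  endloop
 endfacet
 facet normal 0.181 -0.803 -0.568
  outer loop
   vertex 3.1 0.7 4.2
   vertex 0.1 2.5 0.7
   vertex 3.6 3.5 0.4
  endloop
 endfacet
 facet normal -0.687 -0.687 0.236
  outer loop
   vertex 3.1 0.7 4.2
   vertex 0.8 3.0 4.2
   vertex 0.1 2.5 0.7
  endloop
 endfacet
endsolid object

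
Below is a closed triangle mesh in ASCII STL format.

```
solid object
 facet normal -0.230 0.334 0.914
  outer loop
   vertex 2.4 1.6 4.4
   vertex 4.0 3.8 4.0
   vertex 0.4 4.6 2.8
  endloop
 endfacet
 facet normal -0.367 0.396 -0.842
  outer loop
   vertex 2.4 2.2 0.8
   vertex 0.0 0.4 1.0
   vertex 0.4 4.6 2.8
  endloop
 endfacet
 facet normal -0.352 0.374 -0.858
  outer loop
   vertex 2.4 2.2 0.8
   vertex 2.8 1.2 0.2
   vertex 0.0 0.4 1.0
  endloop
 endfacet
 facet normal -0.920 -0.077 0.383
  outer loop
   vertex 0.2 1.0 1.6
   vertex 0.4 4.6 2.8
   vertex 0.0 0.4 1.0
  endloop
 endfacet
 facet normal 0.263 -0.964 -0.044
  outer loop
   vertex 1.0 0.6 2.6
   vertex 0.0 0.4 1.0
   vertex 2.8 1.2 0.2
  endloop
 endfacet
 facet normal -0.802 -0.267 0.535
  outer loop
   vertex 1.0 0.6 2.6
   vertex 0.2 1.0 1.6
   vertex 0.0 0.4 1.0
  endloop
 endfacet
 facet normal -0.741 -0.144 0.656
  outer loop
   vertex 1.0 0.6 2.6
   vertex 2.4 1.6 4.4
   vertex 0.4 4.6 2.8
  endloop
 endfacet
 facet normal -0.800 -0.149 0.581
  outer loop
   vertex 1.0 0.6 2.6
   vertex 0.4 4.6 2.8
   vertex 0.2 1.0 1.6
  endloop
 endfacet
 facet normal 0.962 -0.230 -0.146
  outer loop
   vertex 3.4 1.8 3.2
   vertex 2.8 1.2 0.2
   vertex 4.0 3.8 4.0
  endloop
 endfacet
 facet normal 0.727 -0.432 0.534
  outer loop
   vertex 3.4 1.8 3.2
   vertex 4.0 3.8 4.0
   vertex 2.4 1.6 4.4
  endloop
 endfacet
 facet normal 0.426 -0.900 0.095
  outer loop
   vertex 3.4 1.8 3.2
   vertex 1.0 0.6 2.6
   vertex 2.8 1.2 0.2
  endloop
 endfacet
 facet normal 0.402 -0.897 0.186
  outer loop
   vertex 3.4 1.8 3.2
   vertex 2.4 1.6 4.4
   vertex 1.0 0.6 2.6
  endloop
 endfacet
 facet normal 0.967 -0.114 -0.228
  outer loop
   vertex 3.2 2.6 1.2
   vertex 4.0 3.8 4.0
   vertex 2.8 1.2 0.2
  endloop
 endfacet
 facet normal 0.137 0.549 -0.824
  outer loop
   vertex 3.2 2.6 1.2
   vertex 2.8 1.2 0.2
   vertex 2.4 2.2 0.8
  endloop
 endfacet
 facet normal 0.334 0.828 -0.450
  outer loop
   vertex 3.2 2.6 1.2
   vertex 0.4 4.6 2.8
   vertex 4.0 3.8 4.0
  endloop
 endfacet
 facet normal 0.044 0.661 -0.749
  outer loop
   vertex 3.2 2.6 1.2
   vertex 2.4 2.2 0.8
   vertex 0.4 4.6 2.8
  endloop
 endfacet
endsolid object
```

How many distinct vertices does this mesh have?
10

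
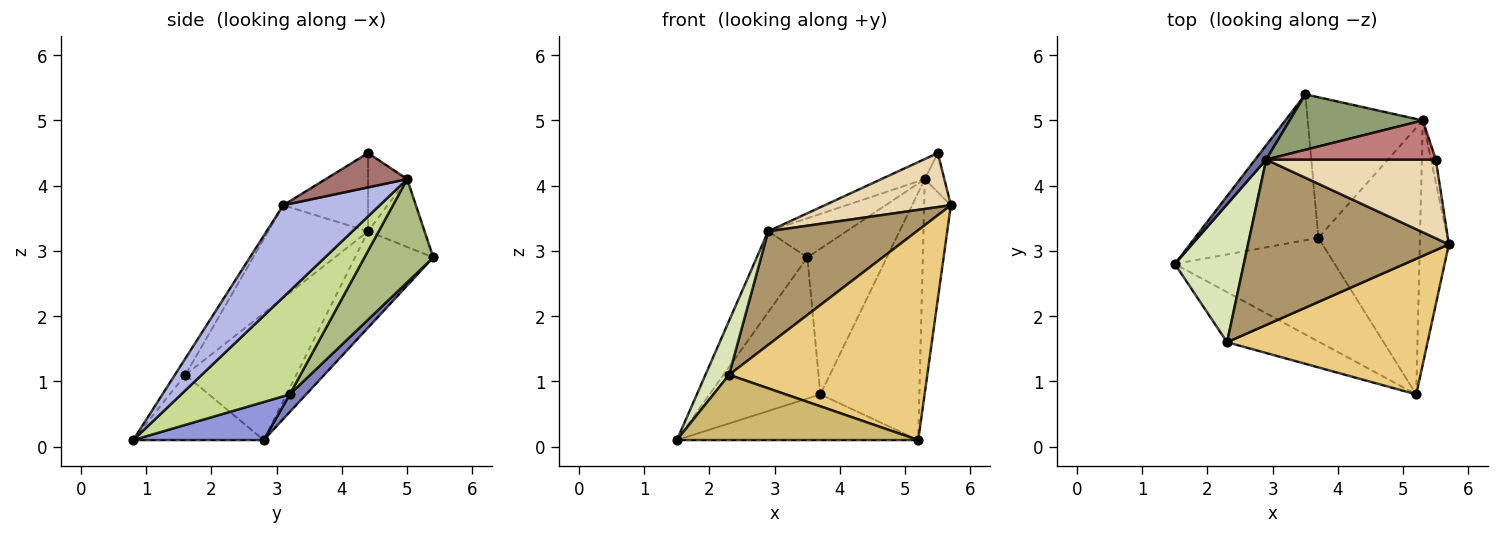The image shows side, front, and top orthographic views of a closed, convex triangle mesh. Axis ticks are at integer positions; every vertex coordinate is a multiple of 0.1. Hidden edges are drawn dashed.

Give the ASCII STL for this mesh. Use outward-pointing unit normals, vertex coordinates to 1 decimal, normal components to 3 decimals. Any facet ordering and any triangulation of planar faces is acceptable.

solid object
 facet normal -0.836 0.540 0.096
  outer loop
   vertex 2.9 4.4 3.3
   vertex 3.5 5.4 2.9
   vertex 1.5 2.8 0.1
  endloop
 endfacet
 facet normal 0.102 0.692 -0.715
  outer loop
   vertex 3.7 3.2 0.8
   vertex 1.5 2.8 0.1
   vertex 3.5 5.4 2.9
  endloop
 endfacet
 facet normal 0.213 0.394 -0.894
  outer loop
   vertex 3.7 3.2 0.8
   vertex 5.2 0.8 0.1
   vertex 1.5 2.8 0.1
  endloop
 endfacet
 facet normal 0.922 0.255 -0.291
  outer loop
   vertex 5.3 5.0 4.1
   vertex 5.7 3.1 3.7
   vertex 5.2 0.8 0.1
  endloop
 endfacet
 facet normal -0.384 0.532 0.754
  outer loop
   vertex 5.3 5.0 4.1
   vertex 3.5 5.4 2.9
   vertex 2.9 4.4 3.3
  endloop
 endfacet
 facet normal 0.529 0.611 -0.589
  outer loop
   vertex 5.3 5.0 4.1
   vertex 3.7 3.2 0.8
   vertex 3.5 5.4 2.9
  endloop
 endfacet
 facet normal 0.598 0.545 -0.587
  outer loop
   vertex 5.3 5.0 4.1
   vertex 5.2 0.8 0.1
   vertex 3.7 3.2 0.8
  endloop
 endfacet
 facet normal -0.863 -0.184 0.470
  outer loop
   vertex 2.3 1.6 1.1
   vertex 2.9 4.4 3.3
   vertex 1.5 2.8 0.1
  endloop
 endfacet
 facet normal -0.356 -0.529 0.770
  outer loop
   vertex 2.3 1.6 1.1
   vertex 5.7 3.1 3.7
   vertex 2.9 4.4 3.3
  endloop
 endfacet
 facet normal -0.394 -0.729 -0.560
  outer loop
   vertex 2.3 1.6 1.1
   vertex 1.5 2.8 0.1
   vertex 5.2 0.8 0.1
  endloop
 endfacet
 facet normal -0.044 -0.839 0.542
  outer loop
   vertex 2.3 1.6 1.1
   vertex 5.2 0.8 0.1
   vertex 5.7 3.1 3.7
  endloop
 endfacet
 facet normal -0.356 -0.529 0.771
  outer loop
   vertex 5.5 4.4 4.5
   vertex 2.9 4.4 3.3
   vertex 5.7 3.1 3.7
  endloop
 endfacet
 facet normal 0.964 0.231 -0.135
  outer loop
   vertex 5.5 4.4 4.5
   vertex 5.7 3.1 3.7
   vertex 5.3 5.0 4.1
  endloop
 endfacet
 facet normal -0.380 0.422 0.823
  outer loop
   vertex 5.5 4.4 4.5
   vertex 5.3 5.0 4.1
   vertex 2.9 4.4 3.3
  endloop
 endfacet
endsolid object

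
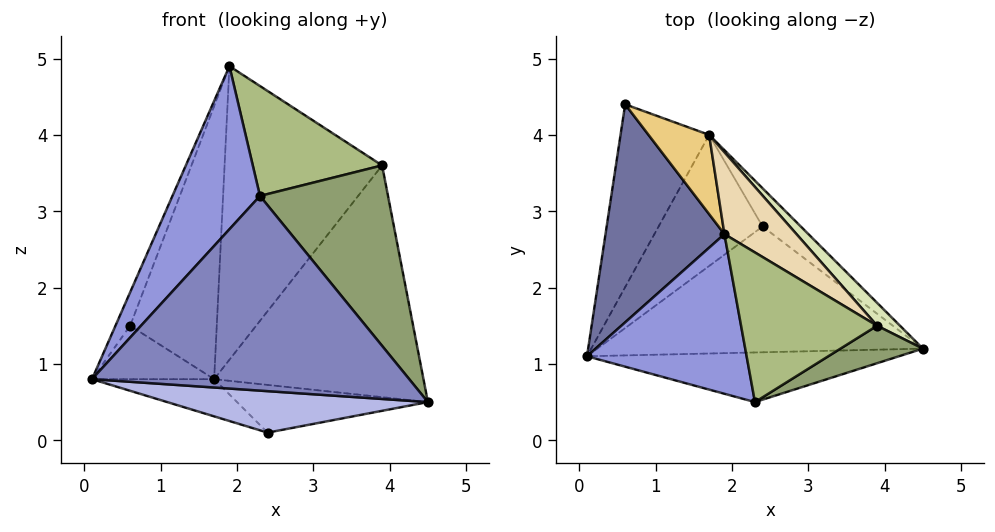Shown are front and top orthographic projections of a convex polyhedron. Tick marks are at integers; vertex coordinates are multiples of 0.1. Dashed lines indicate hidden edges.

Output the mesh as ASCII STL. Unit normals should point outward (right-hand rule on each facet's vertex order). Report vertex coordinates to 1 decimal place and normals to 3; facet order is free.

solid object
 facet normal -0.922 0.059 0.382
  outer loop
   vertex 1.9 2.7 4.9
   vertex 0.6 4.4 1.5
   vertex 0.1 1.1 0.8
  endloop
 endfacet
 facet normal 0.005 -0.969 -0.247
  outer loop
   vertex 2.3 0.5 3.2
   vertex 0.1 1.1 0.8
   vertex 4.5 1.2 0.5
  endloop
 endfacet
 facet normal -0.692 -0.516 0.505
  outer loop
   vertex 2.3 0.5 3.2
   vertex 1.9 2.7 4.9
   vertex 0.1 1.1 0.8
  endloop
 endfacet
 facet normal -0.058 -0.313 -0.948
  outer loop
   vertex 2.4 2.8 0.1
   vertex 4.5 1.2 0.5
   vertex 0.1 1.1 0.8
  endloop
 endfacet
 facet normal 0.489 -0.854 0.177
  outer loop
   vertex 3.9 1.5 3.6
   vertex 2.3 0.5 3.2
   vertex 4.5 1.2 0.5
  endloop
 endfacet
 facet normal 0.166 -0.584 0.795
  outer loop
   vertex 3.9 1.5 3.6
   vertex 1.9 2.7 4.9
   vertex 2.3 0.5 3.2
  endloop
 endfacet
 facet normal 0.581 0.636 -0.508
  outer loop
   vertex 1.7 4.0 0.8
   vertex 4.5 1.2 0.5
   vertex 2.4 2.8 0.1
  endloop
 endfacet
 facet normal 0.709 0.702 0.069
  outer loop
   vertex 1.7 4.0 0.8
   vertex 3.9 1.5 3.6
   vertex 4.5 1.2 0.5
  endloop
 endfacet
 facet normal -0.453 0.250 -0.855
  outer loop
   vertex 1.7 4.0 0.8
   vertex 0.1 1.1 0.8
   vertex 0.6 4.4 1.5
  endloop
 endfacet
 facet normal -0.443 0.245 -0.862
  outer loop
   vertex 1.7 4.0 0.8
   vertex 2.4 2.8 0.1
   vertex 0.1 1.1 0.8
  endloop
 endfacet
 facet normal 0.466 0.850 0.247
  outer loop
   vertex 1.7 4.0 0.8
   vertex 0.6 4.4 1.5
   vertex 1.9 2.7 4.9
  endloop
 endfacet
 facet normal 0.601 0.770 0.215
  outer loop
   vertex 1.7 4.0 0.8
   vertex 1.9 2.7 4.9
   vertex 3.9 1.5 3.6
  endloop
 endfacet
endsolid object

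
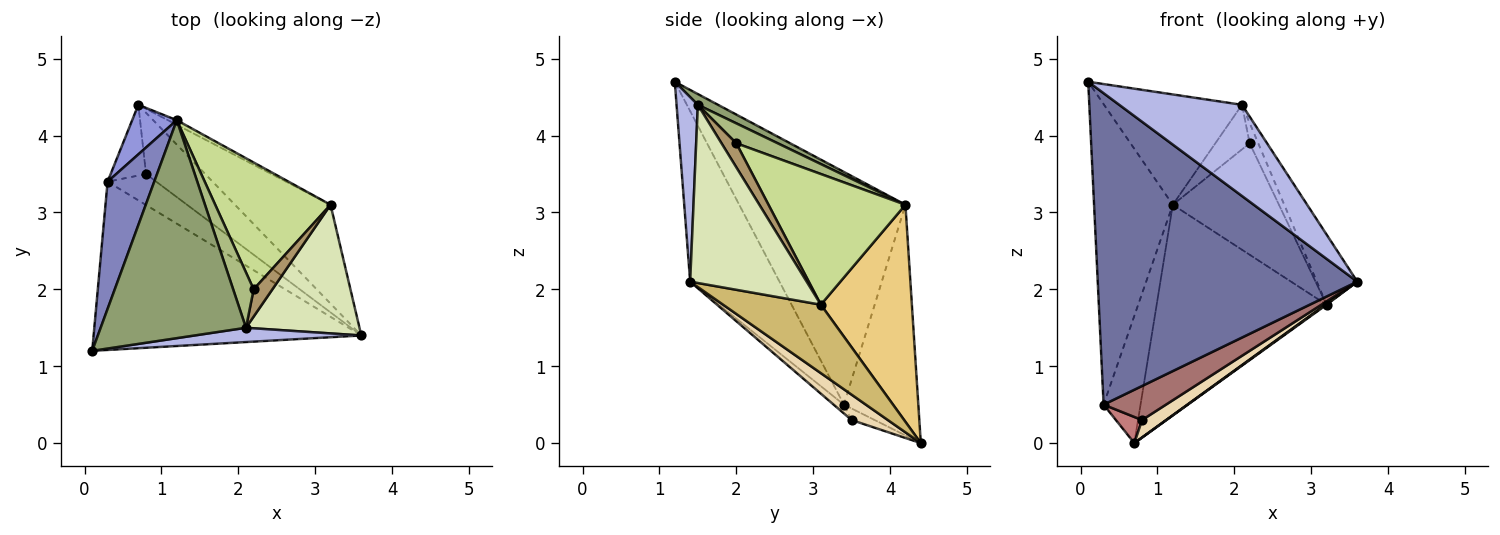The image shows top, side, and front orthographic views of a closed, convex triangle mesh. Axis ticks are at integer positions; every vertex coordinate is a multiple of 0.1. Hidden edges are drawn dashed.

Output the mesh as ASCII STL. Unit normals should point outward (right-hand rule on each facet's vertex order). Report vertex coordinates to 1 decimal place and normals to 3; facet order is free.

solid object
 facet normal -0.290 -0.842 -0.455
  outer loop
   vertex 0.3 3.4 0.5
   vertex 3.6 1.4 2.1
   vertex 0.1 1.2 4.7
  endloop
 endfacet
 facet normal -0.889 0.421 0.178
  outer loop
   vertex 0.3 3.4 0.5
   vertex 0.1 1.2 4.7
   vertex 1.2 4.2 3.1
  endloop
 endfacet
 facet normal -0.882 0.438 0.171
  outer loop
   vertex 0.3 3.4 0.5
   vertex 1.2 4.2 3.1
   vertex 0.7 4.4 0.0
  endloop
 endfacet
 facet normal 0.169 -0.974 0.153
  outer loop
   vertex 2.1 1.5 4.4
   vertex 0.1 1.2 4.7
   vertex 3.6 1.4 2.1
  endloop
 endfacet
 facet normal 0.066 0.451 0.890
  outer loop
   vertex 2.1 1.5 4.4
   vertex 1.2 4.2 3.1
   vertex 0.1 1.2 4.7
  endloop
 endfacet
 facet normal 0.604 0.500 0.621
  outer loop
   vertex 2.1 1.5 4.4
   vertex 2.2 2.0 3.9
   vertex 1.2 4.2 3.1
  endloop
 endfacet
 facet normal 0.648 0.503 0.572
  outer loop
   vertex 3.2 3.1 1.8
   vertex 1.2 4.2 3.1
   vertex 2.2 2.0 3.9
  endloop
 endfacet
 facet normal 0.809 0.281 0.516
  outer loop
   vertex 3.2 3.1 1.8
   vertex 2.1 1.5 4.4
   vertex 3.6 1.4 2.1
  endloop
 endfacet
 facet normal 0.717 0.416 0.559
  outer loop
   vertex 3.2 3.1 1.8
   vertex 2.2 2.0 3.9
   vertex 2.1 1.5 4.4
  endloop
 endfacet
 facet normal 0.582 -0.007 -0.813
  outer loop
   vertex 3.2 3.1 1.8
   vertex 3.6 1.4 2.1
   vertex 0.7 4.4 0.0
  endloop
 endfacet
 facet normal 0.472 0.881 -0.019
  outer loop
   vertex 3.2 3.1 1.8
   vertex 0.7 4.4 0.0
   vertex 1.2 4.2 3.1
  endloop
 endfacet
 facet normal 0.381 -0.254 -0.889
  outer loop
   vertex 0.8 3.5 0.3
   vertex 0.7 4.4 0.0
   vertex 3.6 1.4 2.1
  endloop
 endfacet
 facet normal -0.121 -0.734 -0.669
  outer loop
   vertex 0.8 3.5 0.3
   vertex 3.6 1.4 2.1
   vertex 0.3 3.4 0.5
  endloop
 endfacet
 facet normal -0.292 -0.331 -0.897
  outer loop
   vertex 0.8 3.5 0.3
   vertex 0.3 3.4 0.5
   vertex 0.7 4.4 0.0
  endloop
 endfacet
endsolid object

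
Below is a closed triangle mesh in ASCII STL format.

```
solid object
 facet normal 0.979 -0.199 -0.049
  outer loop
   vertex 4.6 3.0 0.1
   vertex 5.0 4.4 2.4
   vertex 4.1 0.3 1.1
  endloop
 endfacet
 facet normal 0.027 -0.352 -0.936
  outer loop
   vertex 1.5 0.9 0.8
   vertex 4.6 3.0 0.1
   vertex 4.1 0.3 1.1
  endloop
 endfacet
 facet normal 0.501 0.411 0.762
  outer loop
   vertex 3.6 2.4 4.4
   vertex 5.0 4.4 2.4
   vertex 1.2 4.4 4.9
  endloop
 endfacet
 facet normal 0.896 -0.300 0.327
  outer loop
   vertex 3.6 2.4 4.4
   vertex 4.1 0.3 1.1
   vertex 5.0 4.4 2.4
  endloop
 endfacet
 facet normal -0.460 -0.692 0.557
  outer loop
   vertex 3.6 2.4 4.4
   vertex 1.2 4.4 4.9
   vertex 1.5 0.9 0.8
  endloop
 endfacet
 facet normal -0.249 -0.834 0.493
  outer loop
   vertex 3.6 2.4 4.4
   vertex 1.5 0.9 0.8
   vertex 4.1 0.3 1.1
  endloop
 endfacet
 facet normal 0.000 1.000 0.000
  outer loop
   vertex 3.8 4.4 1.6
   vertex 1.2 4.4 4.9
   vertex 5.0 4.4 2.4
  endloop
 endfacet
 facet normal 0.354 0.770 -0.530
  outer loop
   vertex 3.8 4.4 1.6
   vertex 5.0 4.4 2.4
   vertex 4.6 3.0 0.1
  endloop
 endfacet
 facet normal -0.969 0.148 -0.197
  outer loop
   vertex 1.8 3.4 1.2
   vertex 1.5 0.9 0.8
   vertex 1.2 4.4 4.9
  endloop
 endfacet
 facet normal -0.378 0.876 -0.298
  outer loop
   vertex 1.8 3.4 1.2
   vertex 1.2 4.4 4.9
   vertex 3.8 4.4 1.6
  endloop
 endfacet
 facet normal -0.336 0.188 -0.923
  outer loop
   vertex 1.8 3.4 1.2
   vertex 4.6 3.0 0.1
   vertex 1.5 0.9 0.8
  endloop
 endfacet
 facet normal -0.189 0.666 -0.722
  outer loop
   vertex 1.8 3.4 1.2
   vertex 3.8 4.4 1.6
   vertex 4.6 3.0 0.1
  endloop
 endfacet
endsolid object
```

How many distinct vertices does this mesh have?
8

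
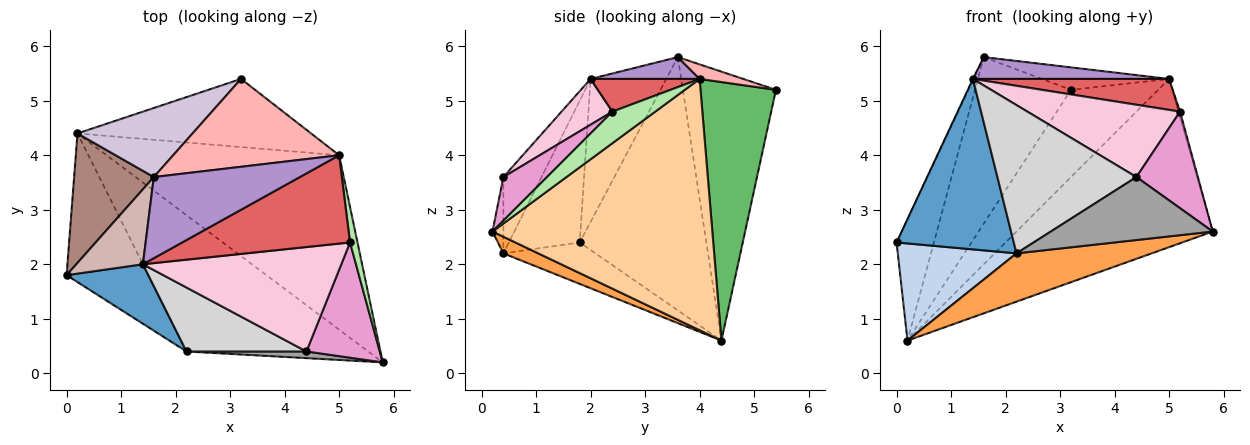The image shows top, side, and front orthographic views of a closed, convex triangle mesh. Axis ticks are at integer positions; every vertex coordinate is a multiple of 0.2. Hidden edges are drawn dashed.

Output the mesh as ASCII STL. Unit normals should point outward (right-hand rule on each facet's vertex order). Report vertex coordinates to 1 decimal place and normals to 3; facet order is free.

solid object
 facet normal -0.496 -0.820 0.286
  outer loop
   vertex 2.2 0.4 2.2
   vertex 1.4 2.0 5.4
   vertex 0.0 1.8 2.4
  endloop
 endfacet
 facet normal -0.390 -0.504 -0.771
  outer loop
   vertex 2.2 0.4 2.2
   vertex 0.0 1.8 2.4
   vertex 0.2 4.4 0.6
  endloop
 endfacet
 facet normal 0.086 -0.333 -0.939
  outer loop
   vertex 2.2 0.4 2.2
   vertex 0.2 4.4 0.6
   vertex 5.8 0.2 2.6
  endloop
 endfacet
 facet normal 0.614 0.548 -0.568
  outer loop
   vertex 5.0 4.0 5.4
   vertex 5.8 0.2 2.6
   vertex 0.2 4.4 0.6
  endloop
 endfacet
 facet normal 0.563 0.651 -0.509
  outer loop
   vertex 5.0 4.0 5.4
   vertex 0.2 4.4 0.6
   vertex 3.2 5.4 5.2
  endloop
 endfacet
 facet normal 0.973 0.035 0.230
  outer loop
   vertex 5.2 2.4 4.8
   vertex 5.8 0.2 2.6
   vertex 5.0 4.0 5.4
  endloop
 endfacet
 facet normal 0.181 -0.325 0.928
  outer loop
   vertex 5.2 2.4 4.8
   vertex 5.0 4.0 5.4
   vertex 1.4 2.0 5.4
  endloop
 endfacet
 facet normal 0.085 0.247 0.965
  outer loop
   vertex 1.6 3.6 5.8
   vertex 5.0 4.0 5.4
   vertex 3.2 5.4 5.2
  endloop
 endfacet
 facet normal 0.143 -0.257 0.956
  outer loop
   vertex 1.6 3.6 5.8
   vertex 1.4 2.0 5.4
   vertex 5.0 4.0 5.4
  endloop
 endfacet
 facet normal -0.667 0.688 0.285
  outer loop
   vertex 1.6 3.6 5.8
   vertex 3.2 5.4 5.2
   vertex 0.2 4.4 0.6
  endloop
 endfacet
 facet normal -0.918 0.271 0.289
  outer loop
   vertex 1.6 3.6 5.8
   vertex 0.2 4.4 0.6
   vertex 0.0 1.8 2.4
  endloop
 endfacet
 facet normal -0.906 0.008 0.422
  outer loop
   vertex 1.6 3.6 5.8
   vertex 0.0 1.8 2.4
   vertex 1.4 2.0 5.4
  endloop
 endfacet
 facet normal 0.415 -0.584 0.697
  outer loop
   vertex 4.4 0.4 3.6
   vertex 5.8 0.2 2.6
   vertex 5.2 2.4 4.8
  endloop
 endfacet
 facet normal 0.186 -0.559 0.808
  outer loop
   vertex 4.4 0.4 3.6
   vertex 5.2 2.4 4.8
   vertex 1.4 2.0 5.4
  endloop
 endfacet
 facet normal -0.067 -0.992 0.105
  outer loop
   vertex 4.4 0.4 3.6
   vertex 2.2 0.4 2.2
   vertex 5.8 0.2 2.6
  endloop
 endfacet
 facet normal -0.244 -0.890 0.384
  outer loop
   vertex 4.4 0.4 3.6
   vertex 1.4 2.0 5.4
   vertex 2.2 0.4 2.2
  endloop
 endfacet
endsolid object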